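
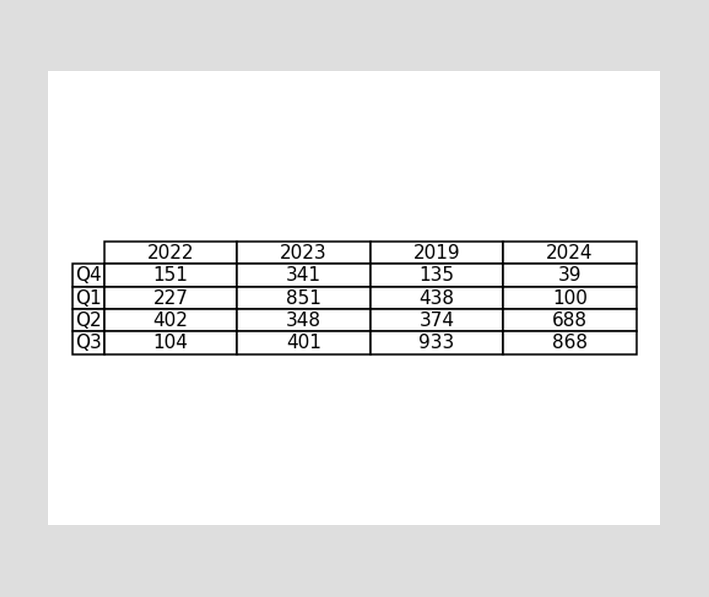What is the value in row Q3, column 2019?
The (Q3, 2019) cell reads 933.

933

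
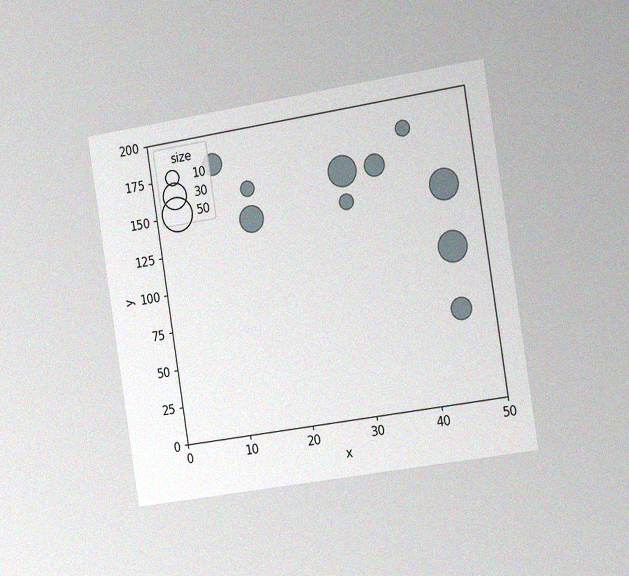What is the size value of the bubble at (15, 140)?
The chart is tilted about 9° counter-clockwise and viewed slightly from the right, with some photo noise. Matching the bubble at (15, 140) against the size legend gives 30.

30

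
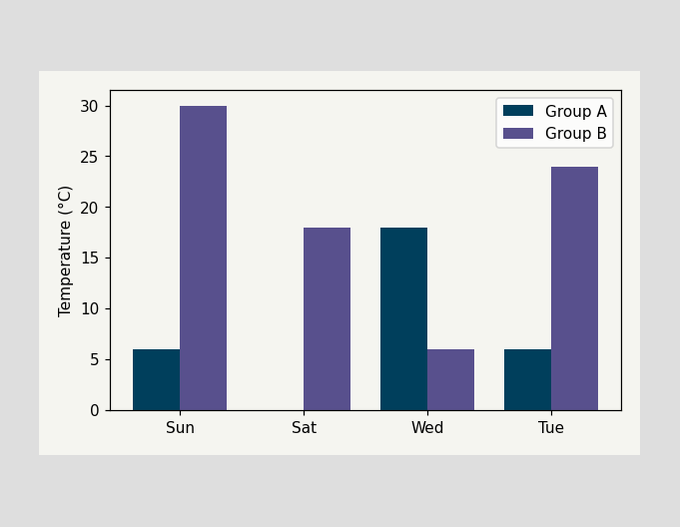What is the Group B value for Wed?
The Group B bar at Wed reaches 6°C on the y-axis.

6°C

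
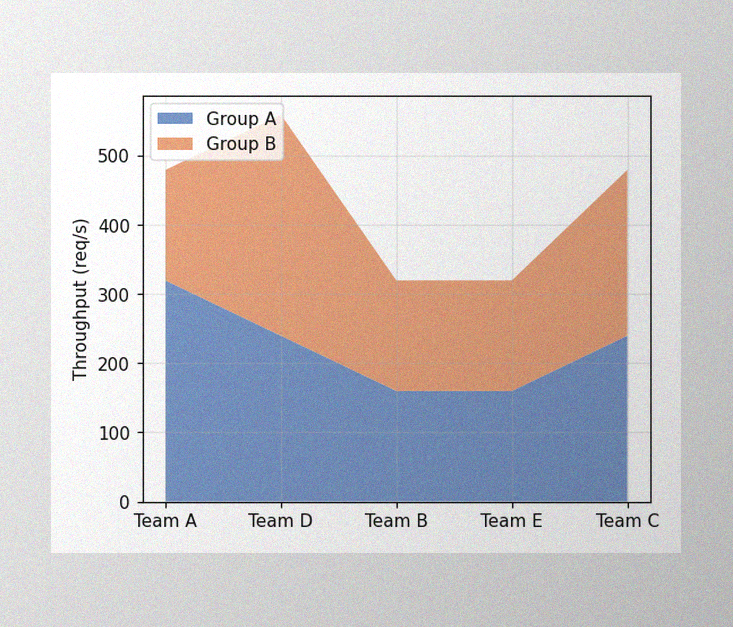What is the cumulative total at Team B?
The image has some photo noise and uneven lighting. The stacked total at Team B reaches 320req/s.

320req/s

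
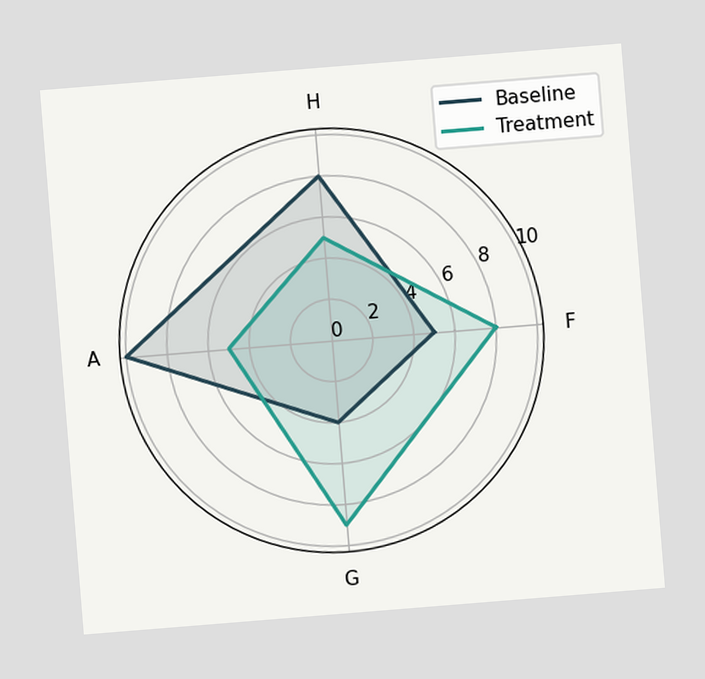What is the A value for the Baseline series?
10

The chart is tilted about 5° counter-clockwise. On the A axis, Baseline reaches 10.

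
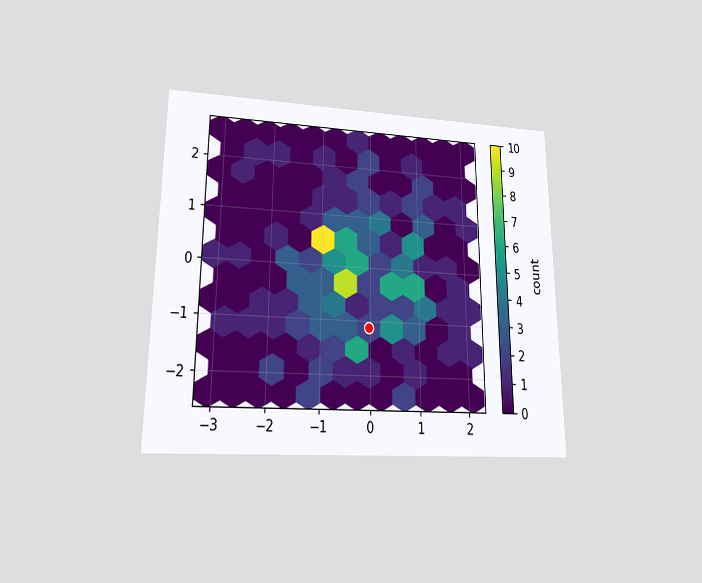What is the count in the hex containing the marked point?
The chart is viewed at a slight angle. The marked hex reads 2 on the colorbar.

2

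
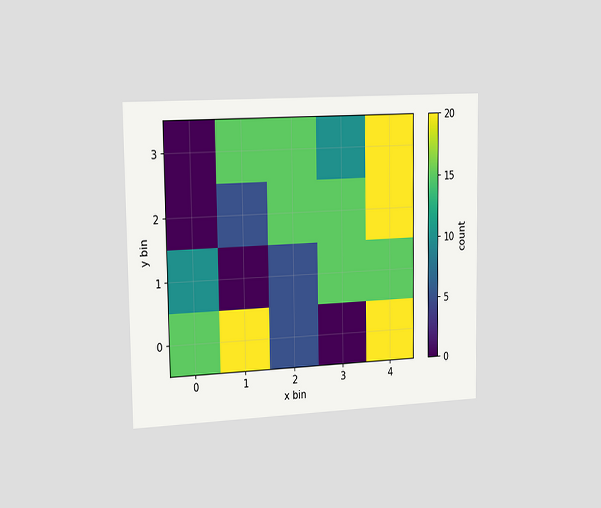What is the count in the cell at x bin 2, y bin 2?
15

The chart is viewed slightly from the left. Matching the cell (2, 2) against the colorbar gives 15.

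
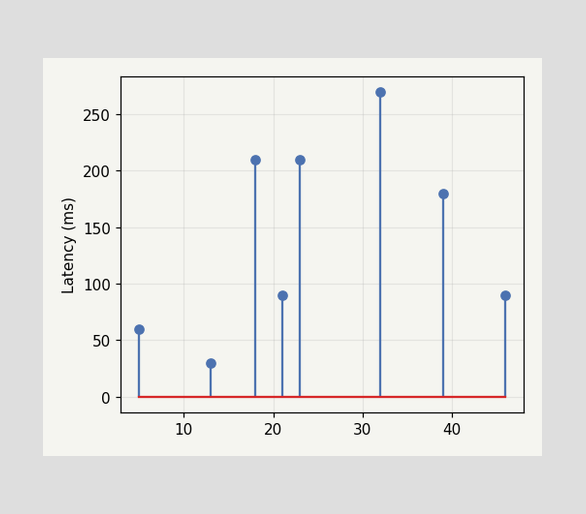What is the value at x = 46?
90ms

The stem at x=46 reaches 90ms.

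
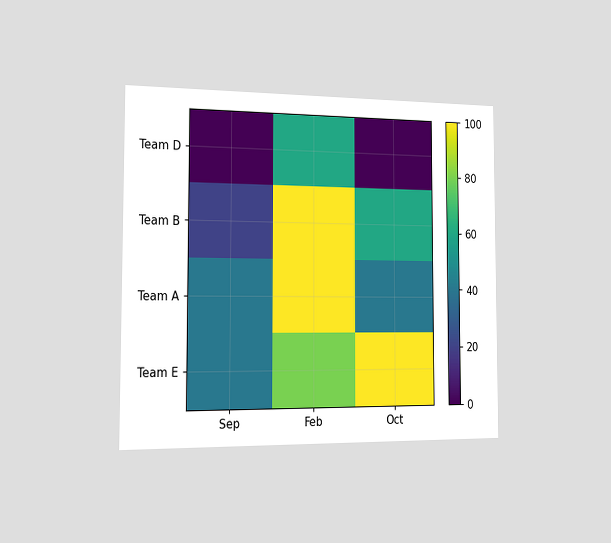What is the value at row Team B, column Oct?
The chart is viewed slightly from the left. Matching cell (Team B, Oct) against the colorbar gives 60.

60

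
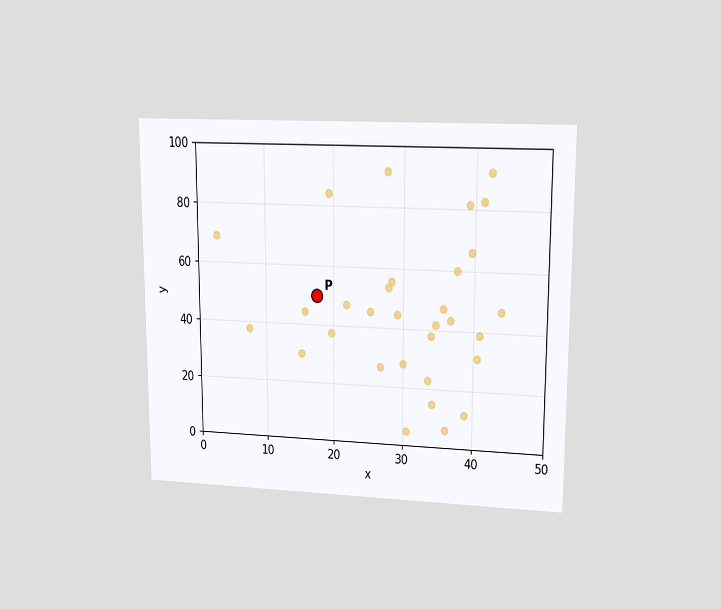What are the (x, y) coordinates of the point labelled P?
The chart is viewed at a slight angle. Following the gridlines from P to each axis, P sits at (17.5, 50).

(17.5, 50)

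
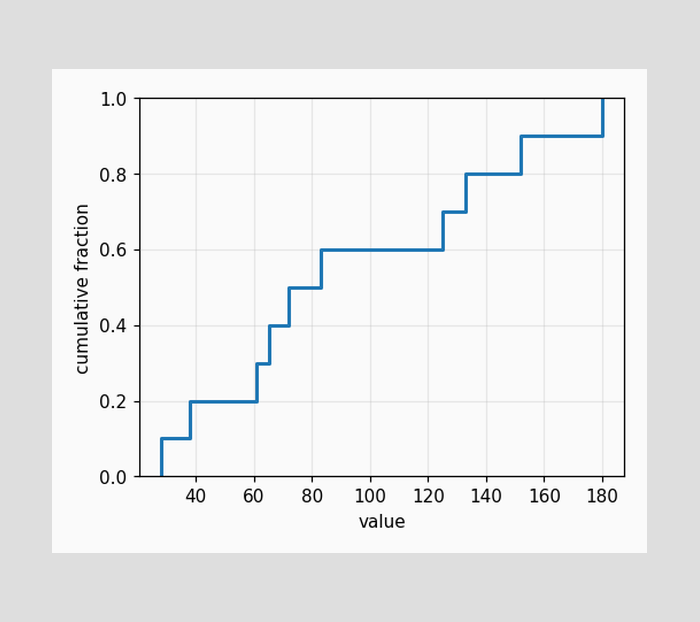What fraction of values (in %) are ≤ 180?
100%

At x=180 the ECDF step is at 100%.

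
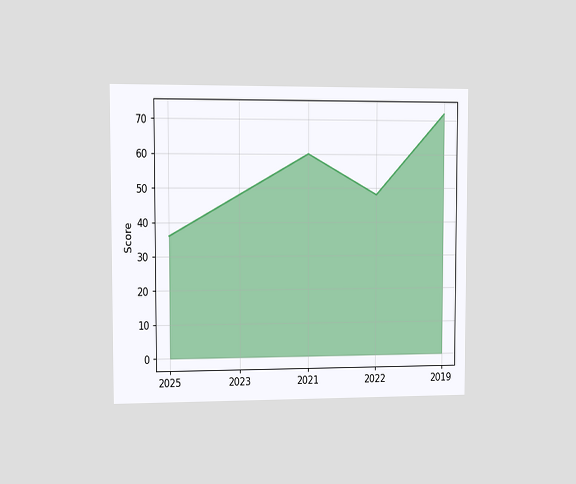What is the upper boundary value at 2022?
48

The chart is viewed at a slight angle. At 2022 the upper boundary is at 48.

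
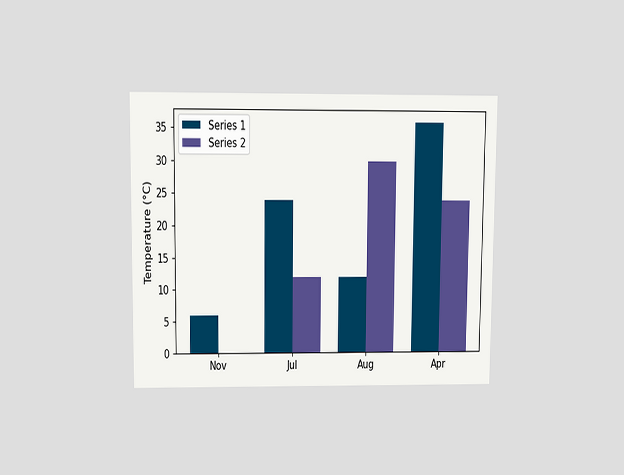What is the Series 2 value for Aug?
The chart is viewed slightly from above. The Series 2 bar at Aug reaches 30°C on the y-axis.

30°C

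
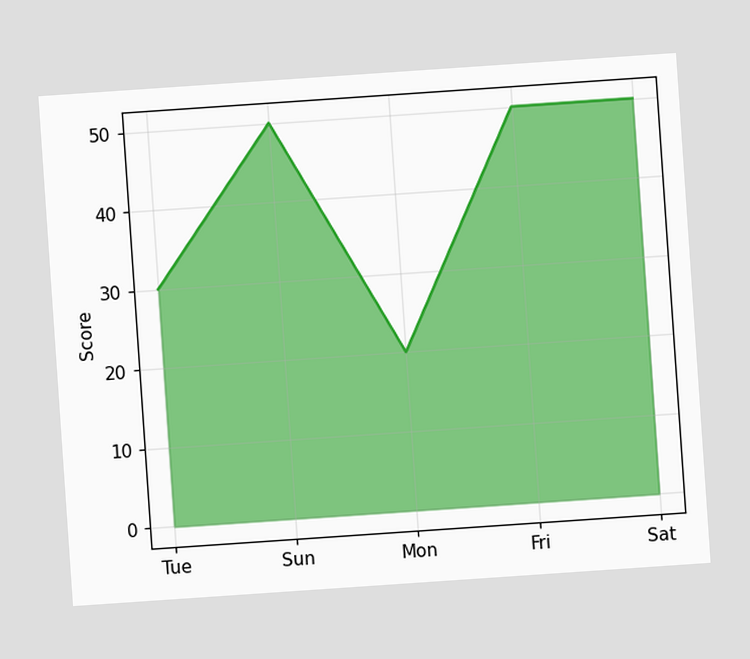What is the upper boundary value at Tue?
30

The chart is tilted about 4° counter-clockwise. At Tue the upper boundary is at 30.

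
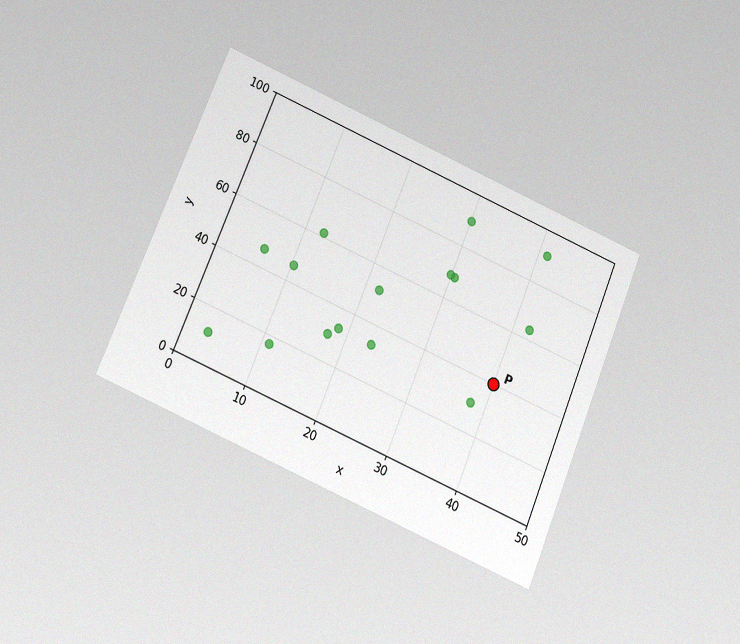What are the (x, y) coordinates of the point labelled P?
The chart is tilted about 23° clockwise and viewed slightly from below, with some photo noise. Following the gridlines from P to each axis, P sits at (40, 40).

(40, 40)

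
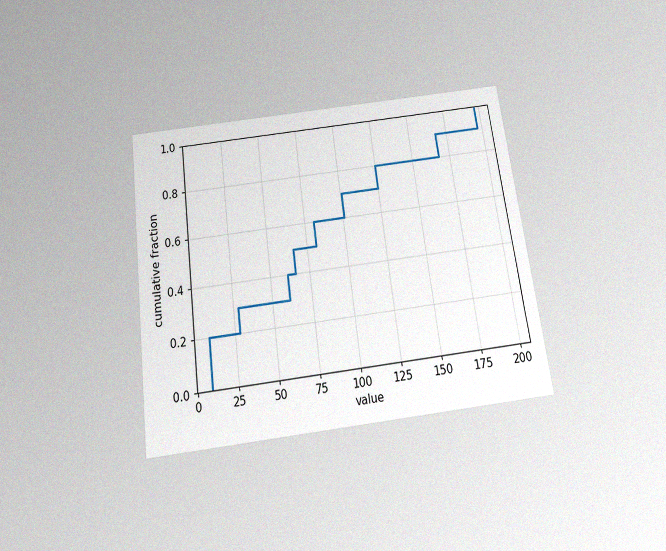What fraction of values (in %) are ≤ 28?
The chart is tilted about 8° counter-clockwise and viewed slightly from below, with some photo noise. At x=28 the ECDF step is at 30%.

30%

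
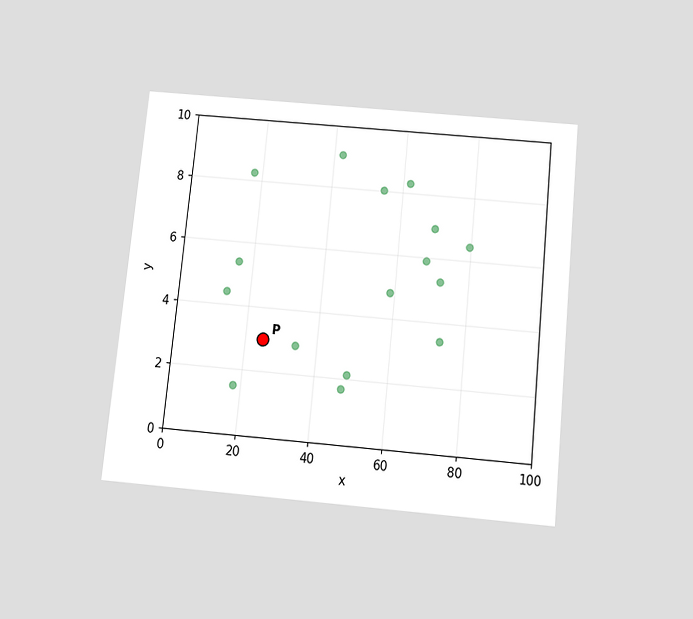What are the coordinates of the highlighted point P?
(25, 3)

The chart is tilted about 6° clockwise and viewed slightly from below. Following the gridlines from P to each axis, P sits at (25, 3).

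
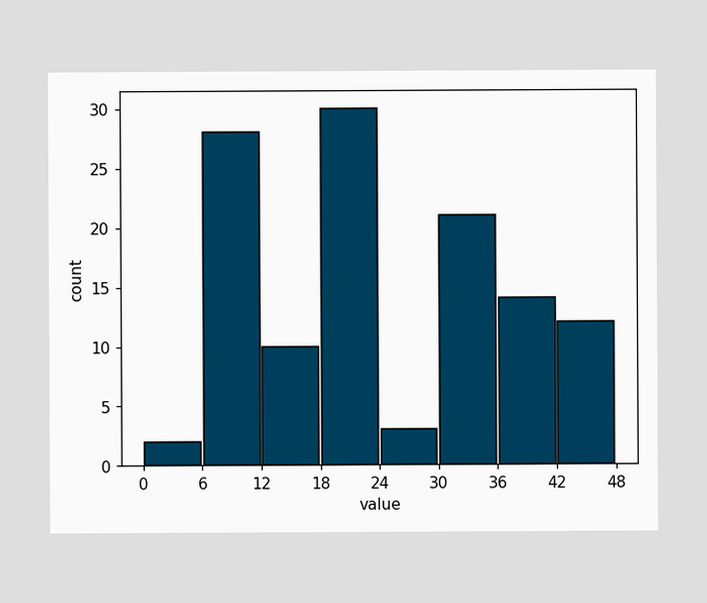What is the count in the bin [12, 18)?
The [12, 18) bin has height 10.

10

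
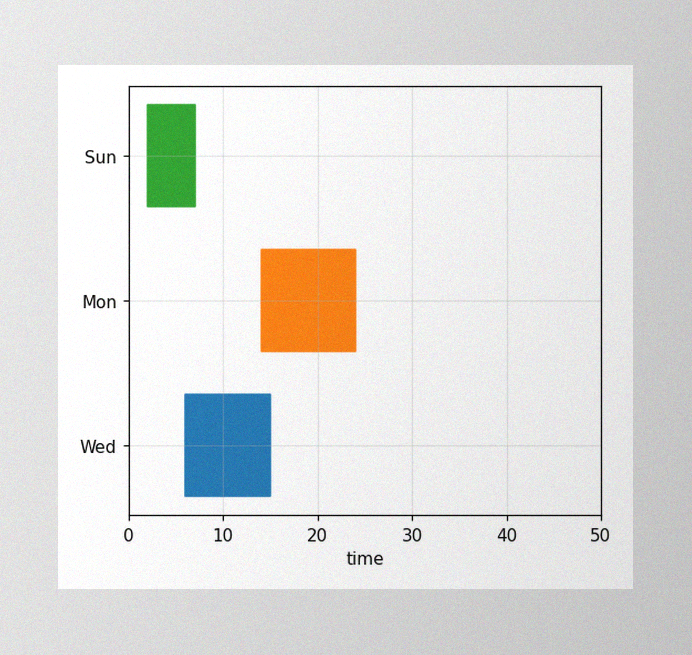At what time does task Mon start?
14

The image has some photo noise and uneven lighting. The Mon bar begins at t=14.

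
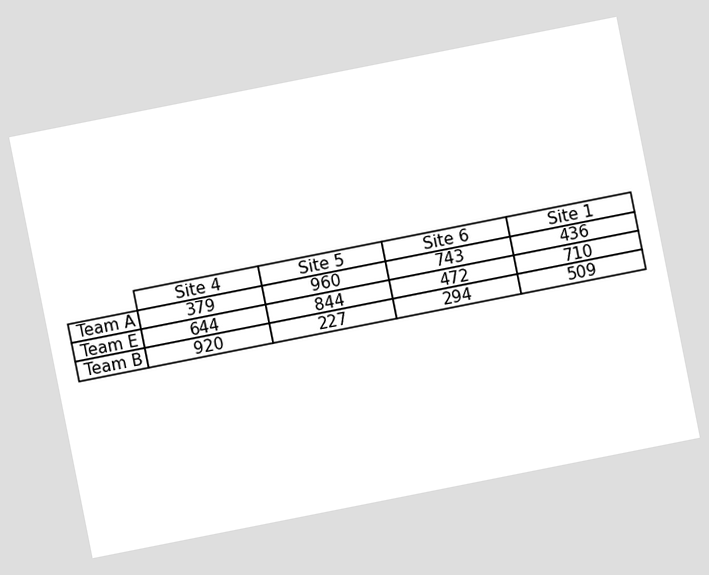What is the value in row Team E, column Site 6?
472

The chart is tilted about 11° counter-clockwise. The (Team E, Site 6) cell reads 472.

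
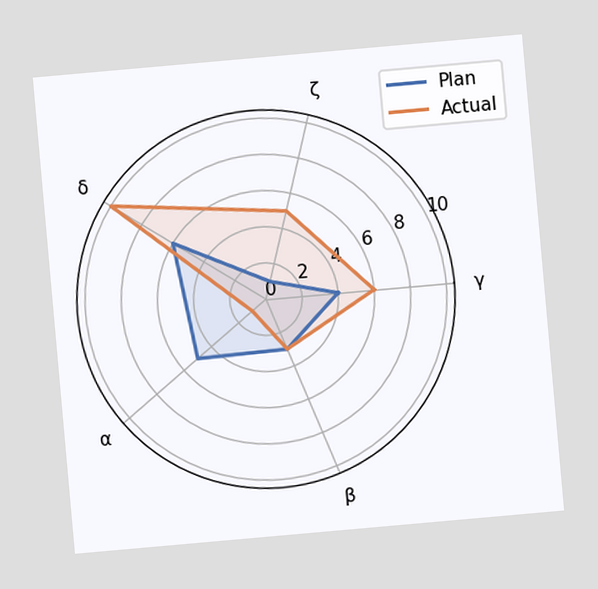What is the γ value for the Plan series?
The chart is tilted about 5° counter-clockwise. On the γ axis, Plan reaches 4.

4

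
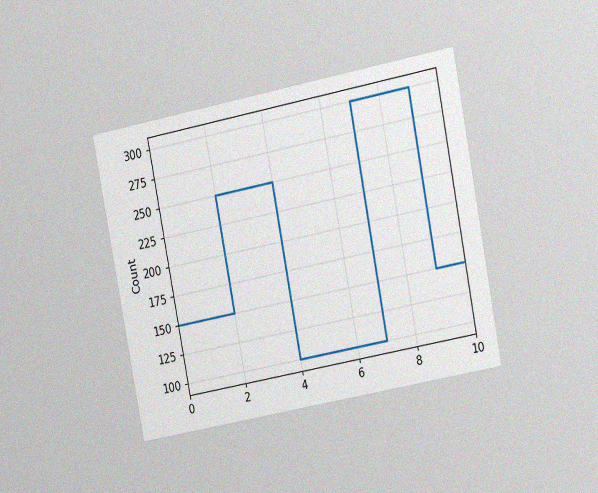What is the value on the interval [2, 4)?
The chart is tilted about 11° counter-clockwise and viewed slightly from the right, with some photo noise. On [2, 4) the step sits at 250.

250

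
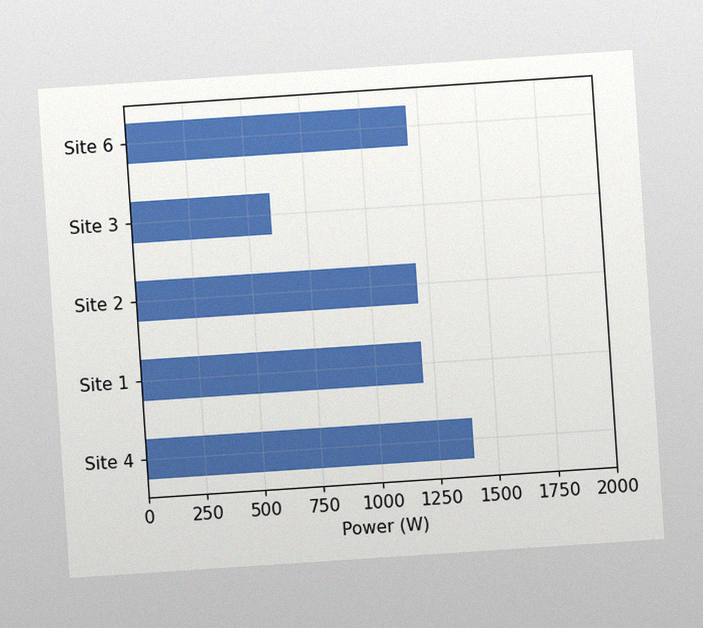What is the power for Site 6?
1200W

The chart is tilted about 4° counter-clockwise, with some photo noise. Reading along the chart's x-axis, the Site 6 bar reaches 1200W.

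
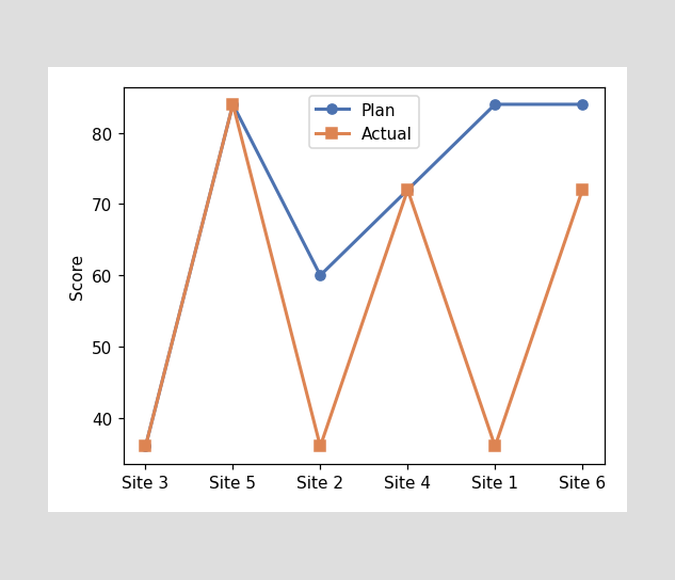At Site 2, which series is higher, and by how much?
Plan, by 24

At Site 2, Plan sits above the other line by 24.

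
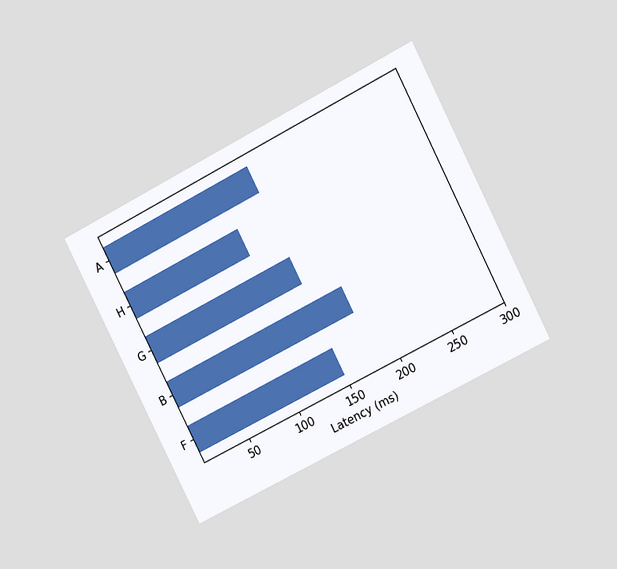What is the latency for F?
The chart is tilted about 27° counter-clockwise and viewed at a slight angle. Reading along the chart's x-axis, the F bar reaches 150ms.

150ms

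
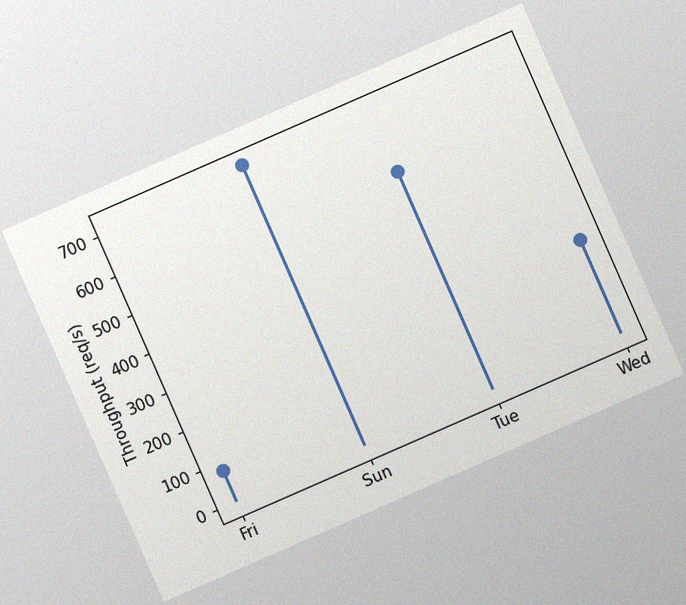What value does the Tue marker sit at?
The chart is tilted about 24° counter-clockwise, with some photo noise. The Tue marker sits at 560req/s.

560req/s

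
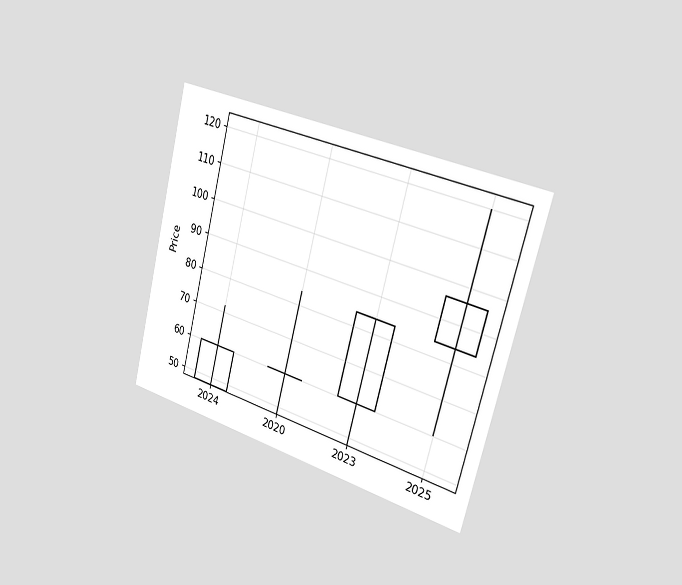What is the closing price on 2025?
The chart is tilted about 15° clockwise and viewed slightly from the right. The 2025 candle closes at 96.

96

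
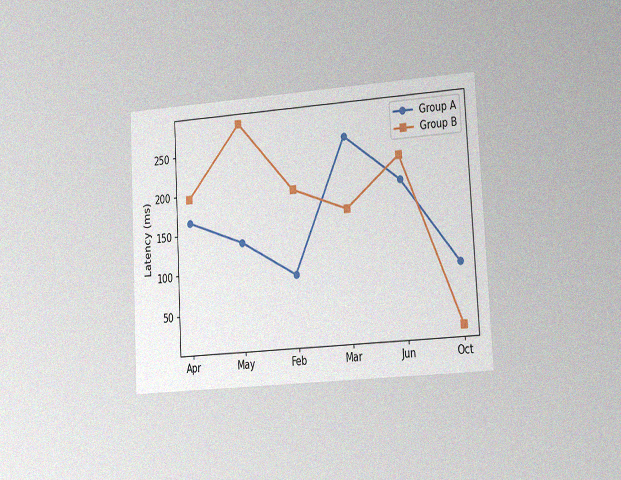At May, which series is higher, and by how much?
Group B, by 150ms

The chart is tilted about 3° counter-clockwise and viewed slightly from the right, with some photo noise. At May, Group B sits above the other line by 150ms.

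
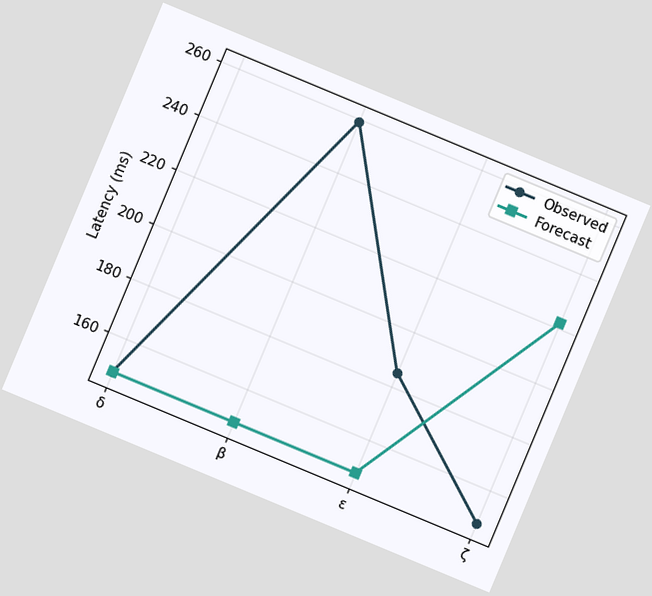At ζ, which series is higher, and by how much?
The chart is tilted about 23° clockwise. At ζ, Forecast sits above the other line by 74ms.

Forecast, by 74ms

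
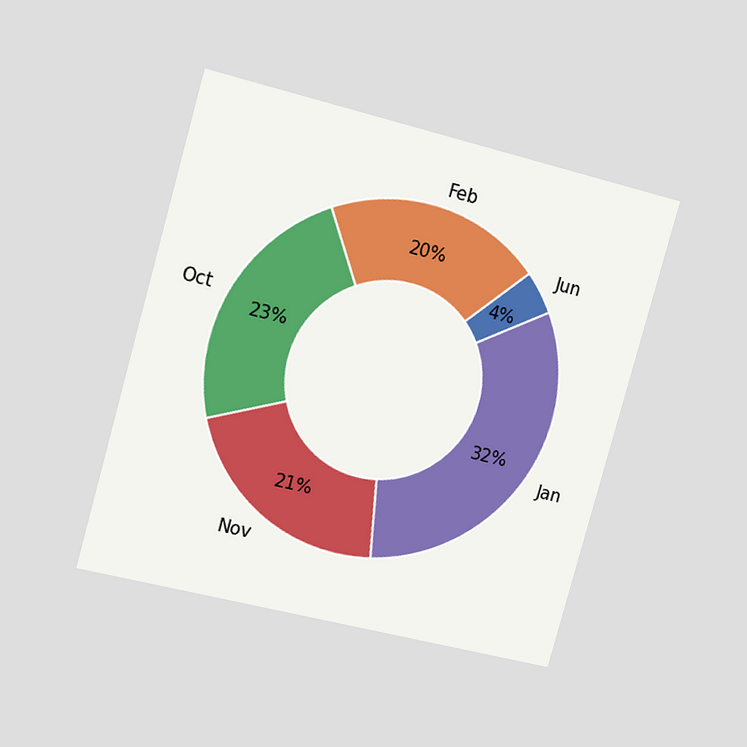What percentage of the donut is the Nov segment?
21%

The chart is tilted about 15° clockwise and viewed slightly from the left. The Nov segment takes up 21% of the ring.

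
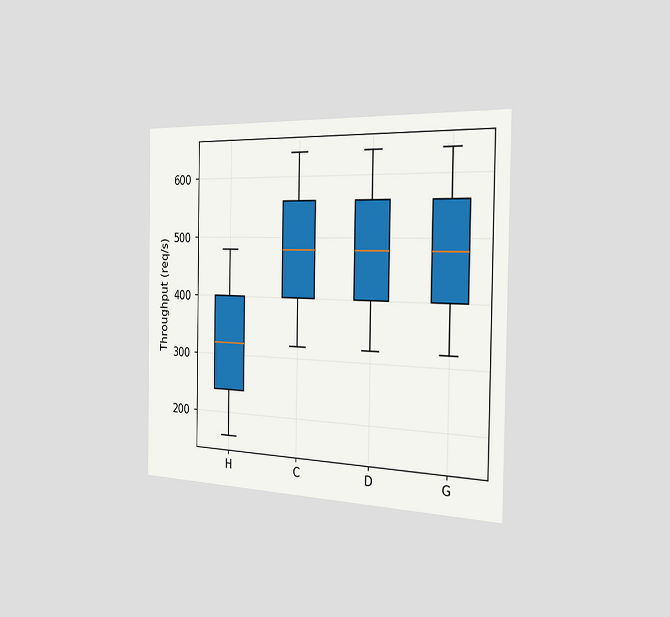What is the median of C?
The chart is viewed slightly from the right. The median line in the C box sits at 480req/s.

480req/s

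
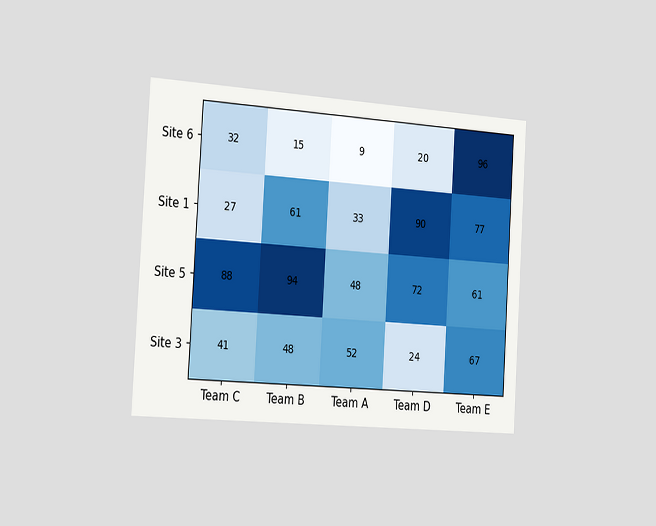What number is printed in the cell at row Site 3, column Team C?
41

The chart is tilted about 3° clockwise and viewed slightly from the left. The (Site 3, Team C) cell reads 41.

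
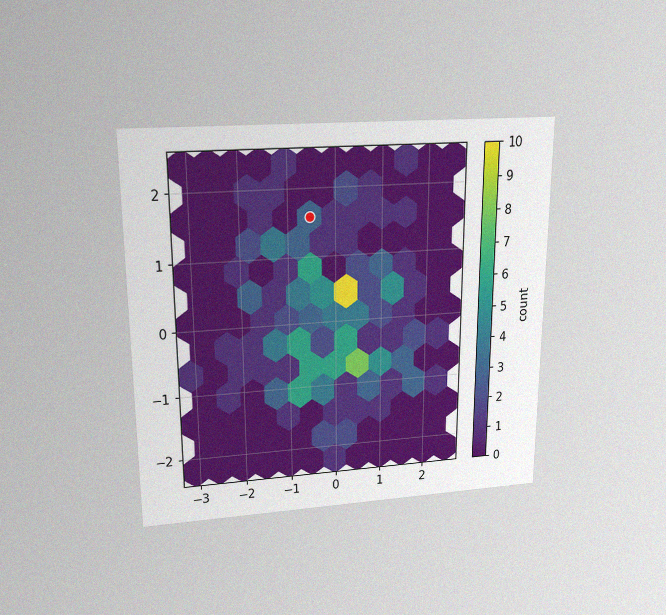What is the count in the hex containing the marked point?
3

The chart is viewed slightly from above, with some photo noise. The marked hex reads 3 on the colorbar.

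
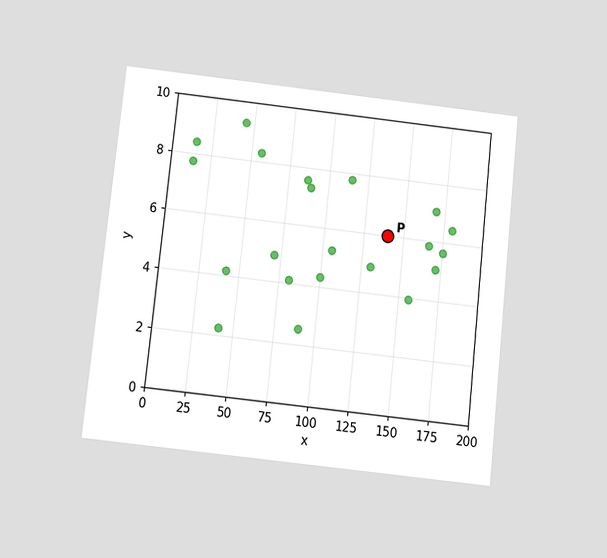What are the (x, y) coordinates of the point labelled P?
(140, 6)

The chart is tilted about 6° clockwise and viewed slightly from below. Following the gridlines from P to each axis, P sits at (140, 6).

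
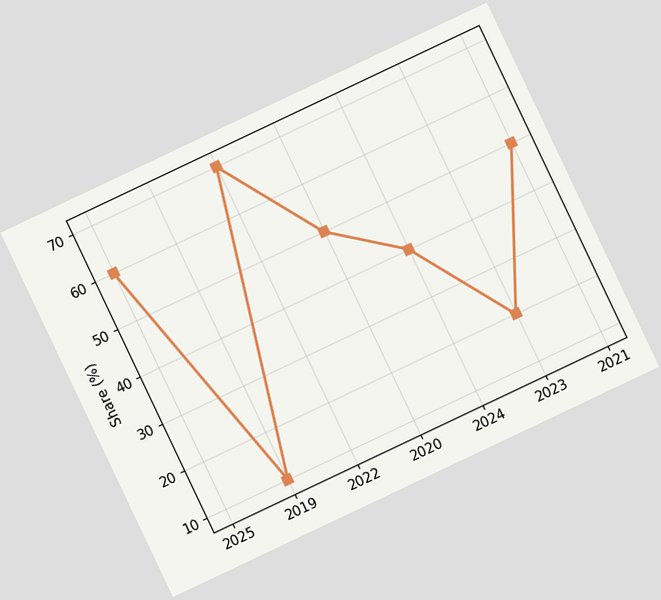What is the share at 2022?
The chart is tilted about 25° counter-clockwise. At 2022, the line is at 70%.

70%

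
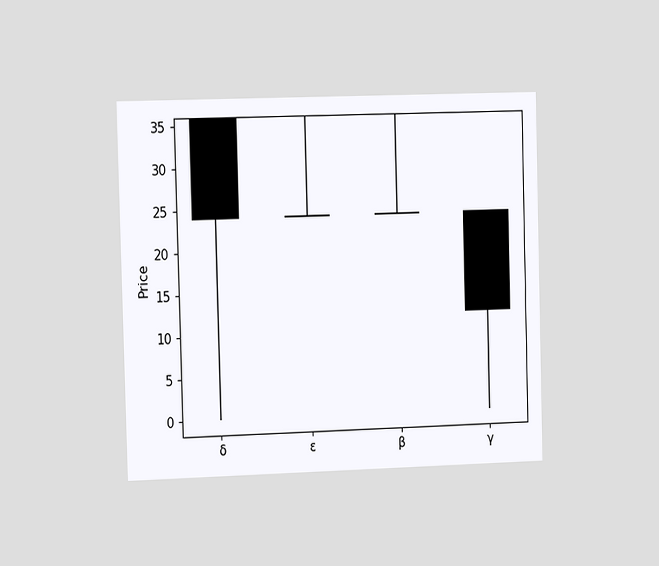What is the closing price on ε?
24

The chart is viewed slightly from the left. The ε candle closes at 24.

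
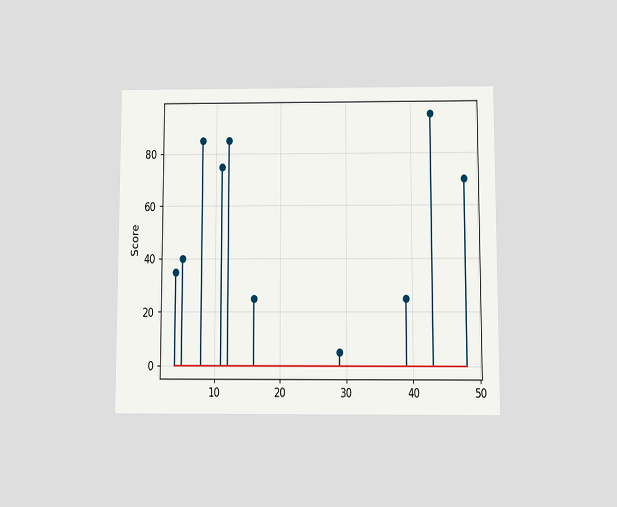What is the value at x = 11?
The chart is viewed at a slight angle. The stem at x=11 reaches 75.

75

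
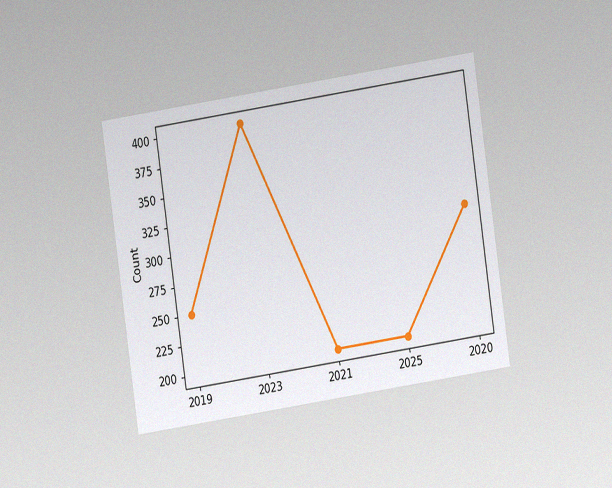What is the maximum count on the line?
400

The chart is tilted about 8° counter-clockwise and viewed at a slight angle, with some photo noise. The highest point is at 2023, and reading across to the y-axis gives 400.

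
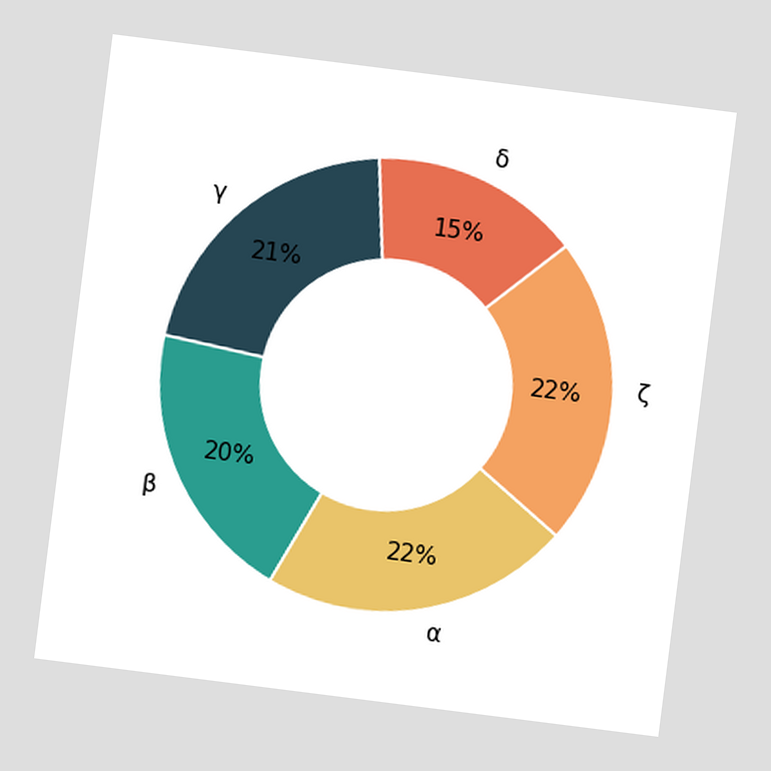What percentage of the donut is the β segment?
20%

The chart is tilted about 7° clockwise. The β segment takes up 20% of the ring.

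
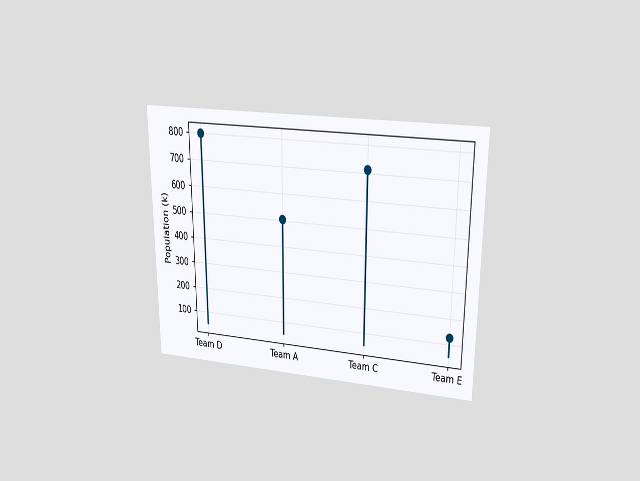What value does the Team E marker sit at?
126k

The chart is viewed at a slight angle. The Team E marker sits at 126k.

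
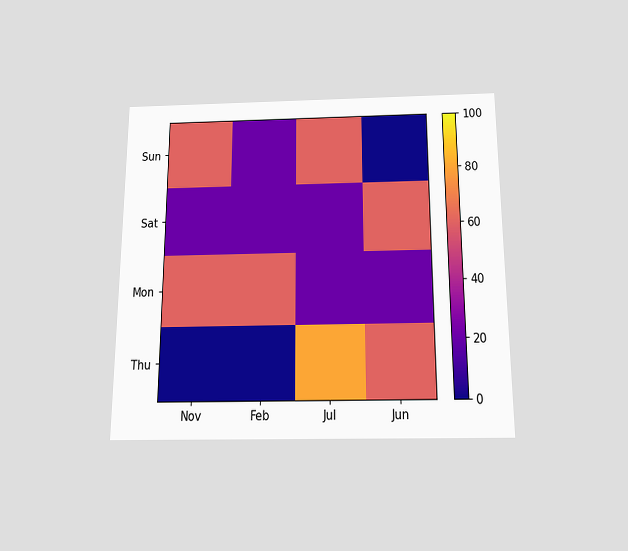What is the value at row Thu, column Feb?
0

The chart is viewed slightly from below. Matching cell (Thu, Feb) against the colorbar gives 0.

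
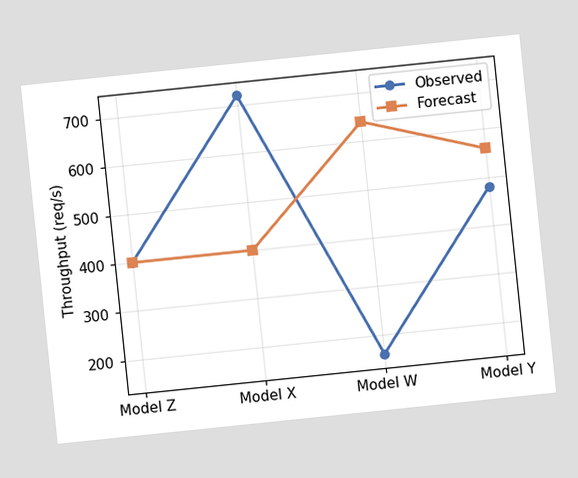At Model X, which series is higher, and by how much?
Observed, by 320req/s

The chart is tilted about 6° counter-clockwise. At Model X, Observed sits above the other line by 320req/s.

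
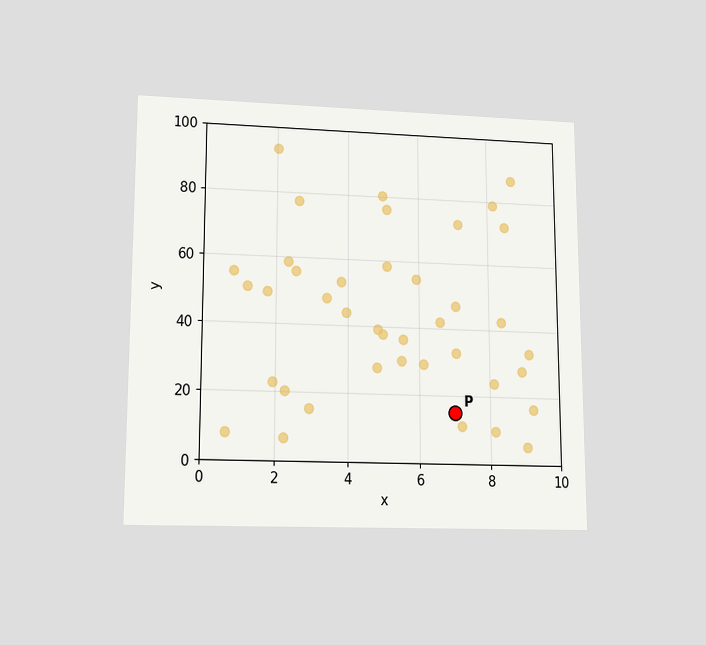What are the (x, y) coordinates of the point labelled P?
The chart is viewed at a slight angle. Following the gridlines from P to each axis, P sits at (7, 15).

(7, 15)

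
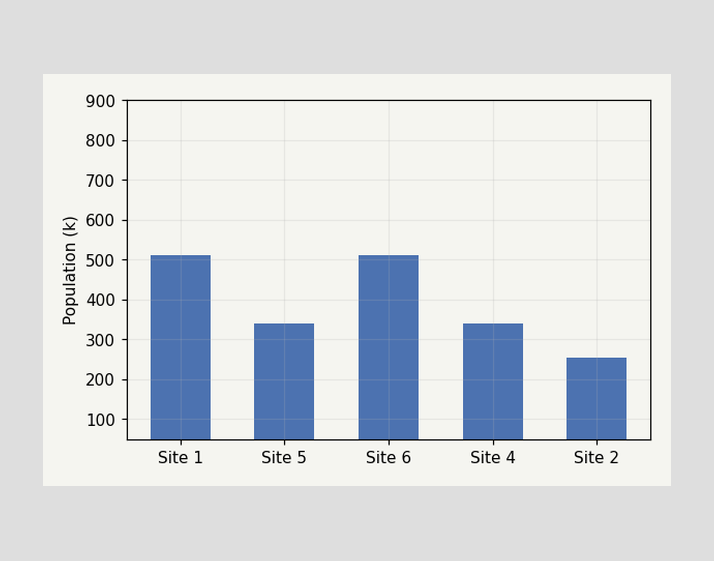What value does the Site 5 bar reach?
340k

Reading along the chart's y-axis, the Site 5 bar reaches 340k.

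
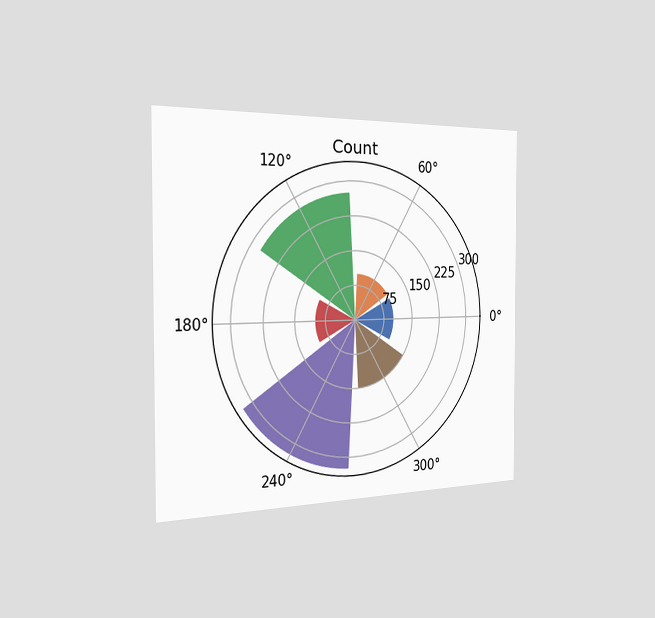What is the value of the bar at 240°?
325

The chart is viewed slightly from the left. The bar at 240° reaches 325 on the radial axis.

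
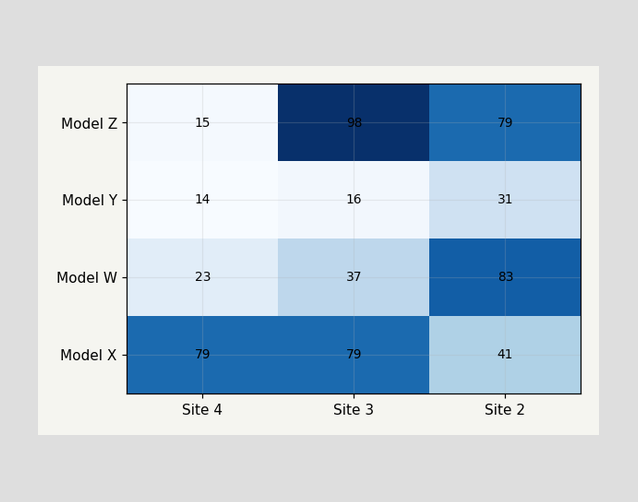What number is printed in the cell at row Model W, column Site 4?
23

The (Model W, Site 4) cell reads 23.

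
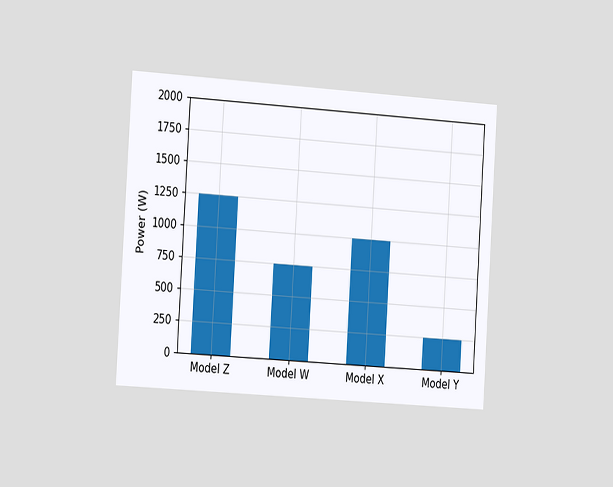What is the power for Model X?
1000W

The chart is tilted about 4° clockwise and viewed slightly from the left. Reading along the chart's y-axis, the Model X bar reaches 1000W.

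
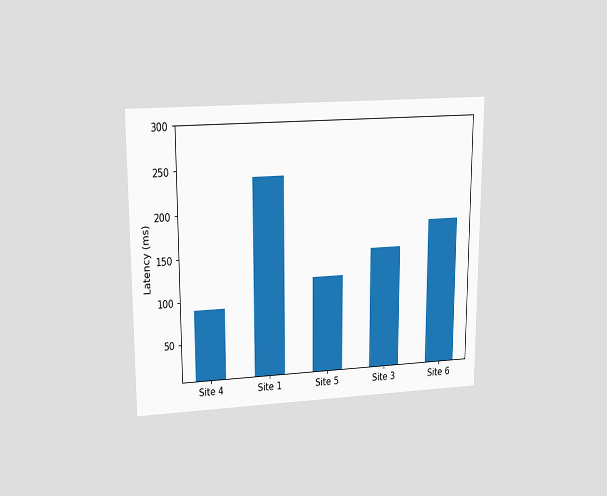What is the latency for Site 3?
150ms

The chart is viewed at a slight angle. Reading along the chart's y-axis, the Site 3 bar reaches 150ms.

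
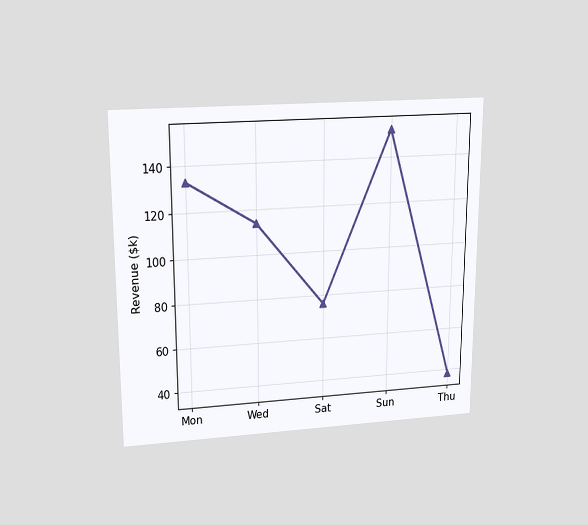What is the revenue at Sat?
The chart is viewed slightly from above. At Sat, the line is at $76k.

$76k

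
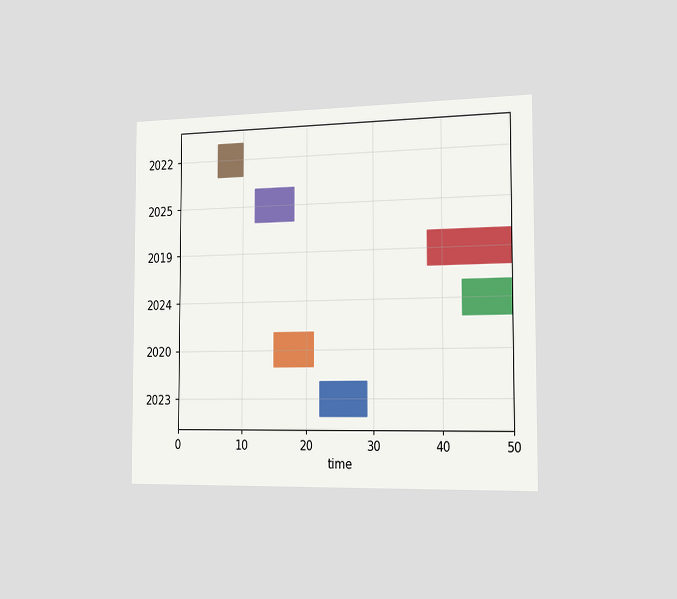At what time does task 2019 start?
38

The chart is viewed slightly from the right. The 2019 bar begins at t=38.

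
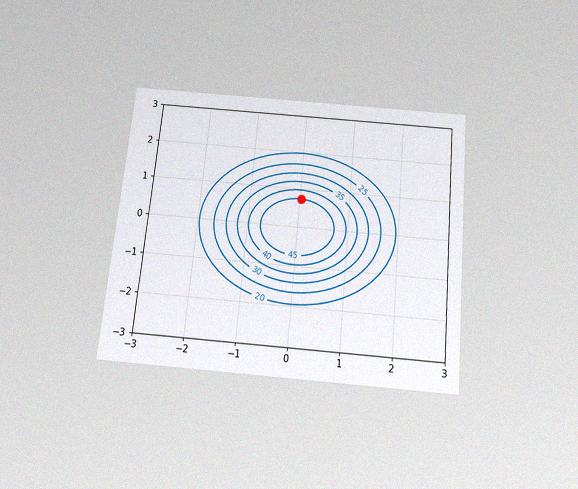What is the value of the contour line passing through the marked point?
The chart is tilted about 5° clockwise and viewed slightly from below, with some photo noise. The marked point sits on the contour labelled 45.

45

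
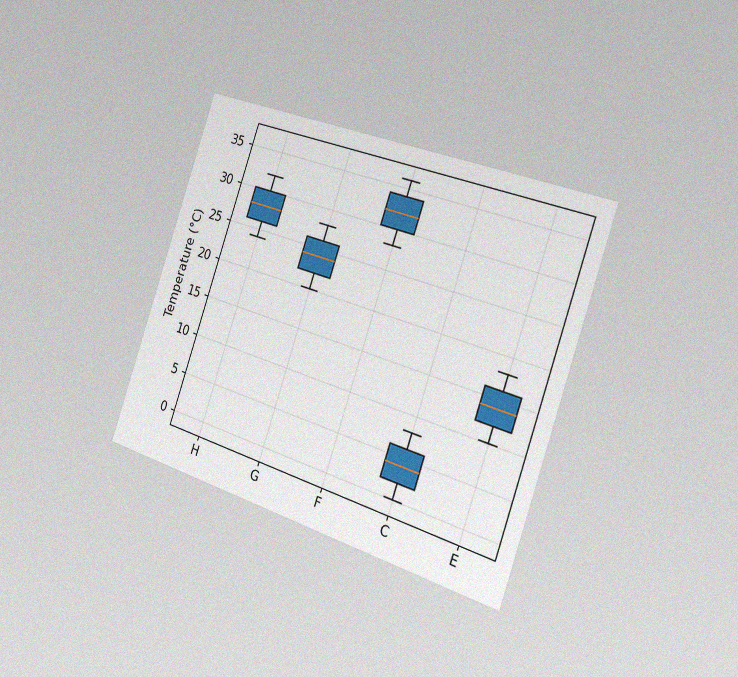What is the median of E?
14°C

The chart is tilted about 19° clockwise and viewed slightly from the right, with some photo noise. The median line in the E box sits at 14°C.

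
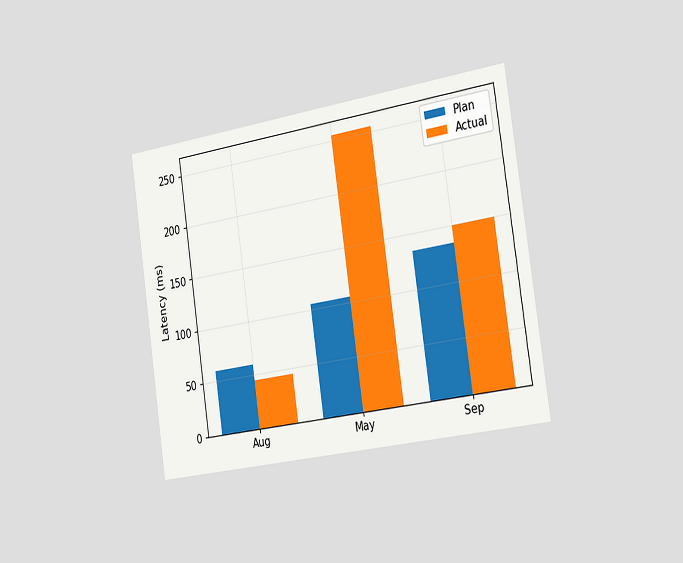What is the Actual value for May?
255ms

The chart is tilted about 8° counter-clockwise and viewed slightly from the right. The Actual bar at May reaches 255ms on the y-axis.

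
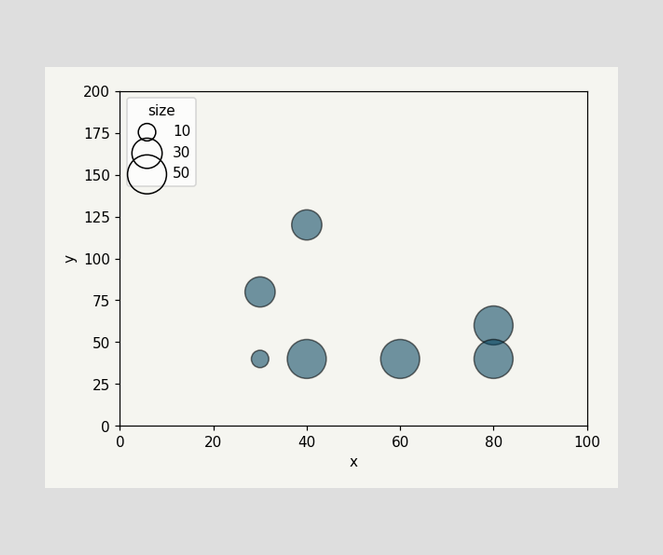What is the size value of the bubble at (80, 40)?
50

Matching the bubble at (80, 40) against the size legend gives 50.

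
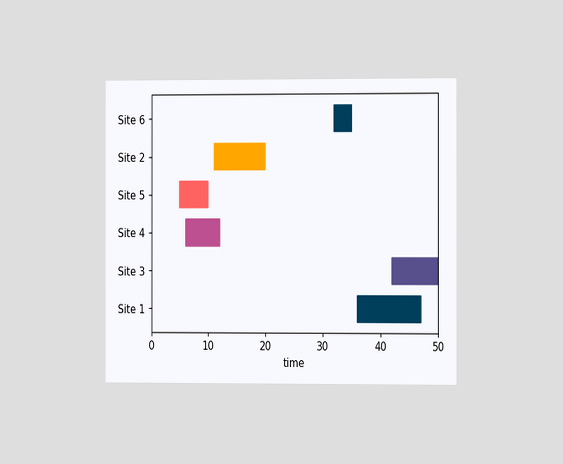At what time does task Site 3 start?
The chart is viewed slightly from the right. The Site 3 bar begins at t=42.

42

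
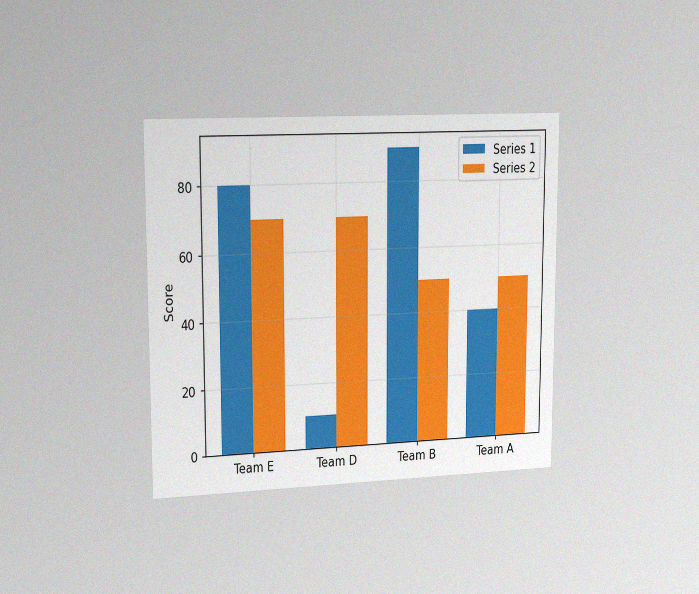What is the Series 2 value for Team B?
The chart is viewed slightly from the left, with some photo noise. The Series 2 bar at Team B reaches 50 on the y-axis.

50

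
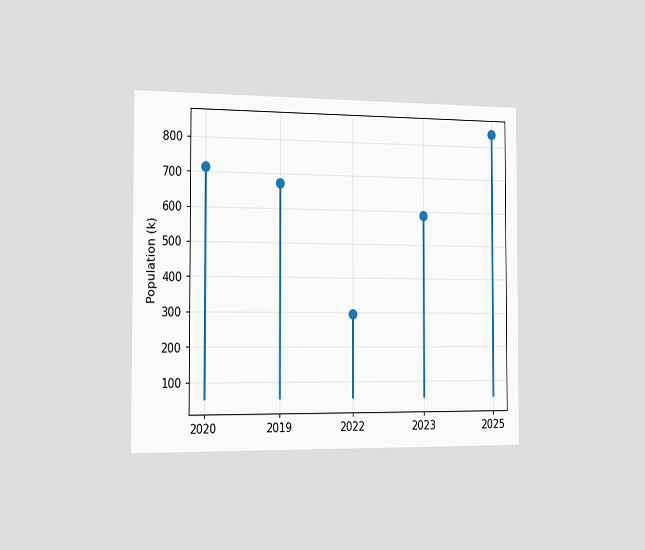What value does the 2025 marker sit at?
840k

The chart is viewed slightly from the left. The 2025 marker sits at 840k.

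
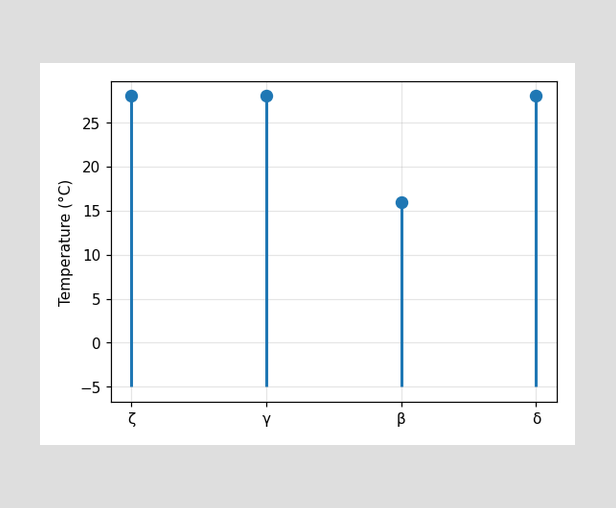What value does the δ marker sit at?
28°C

The δ marker sits at 28°C.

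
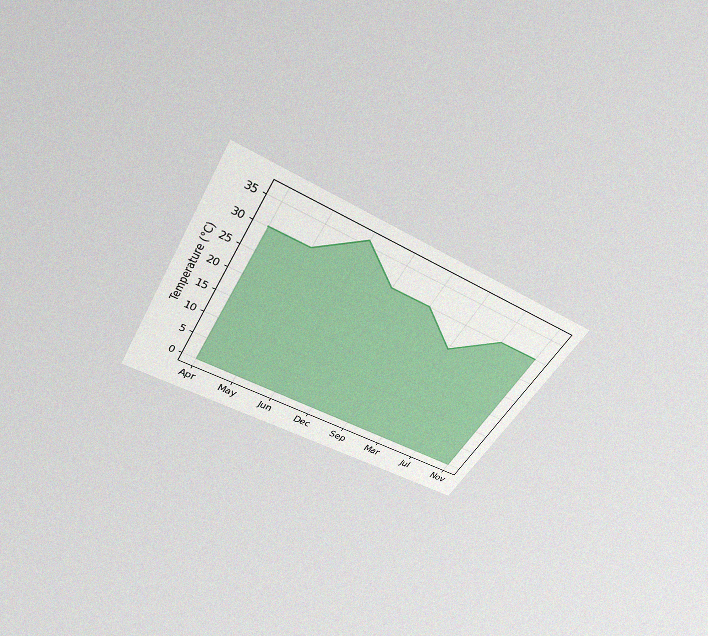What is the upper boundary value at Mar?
24°C

The chart is tilted about 31° clockwise and viewed slightly from above, with some photo noise. At Mar the upper boundary is at 24°C.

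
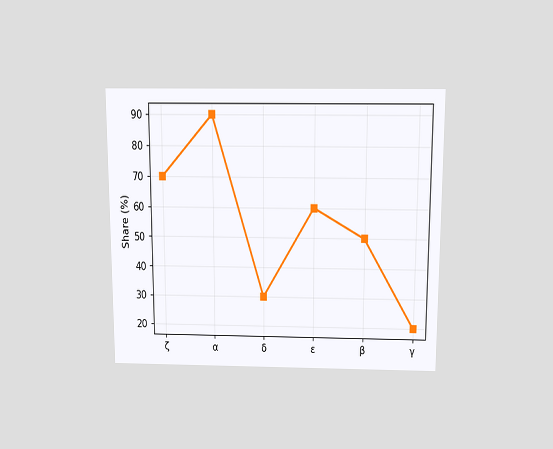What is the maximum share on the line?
90%

The chart is viewed slightly from above. The highest point is at α, and reading across to the y-axis gives 90%.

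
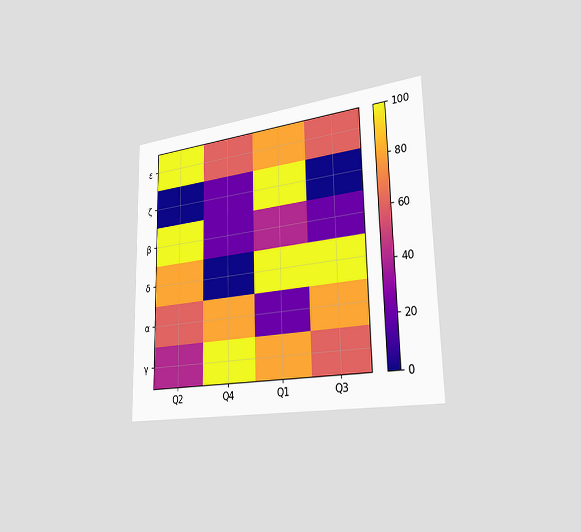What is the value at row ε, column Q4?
60

The chart is viewed slightly from the right. Matching cell (ε, Q4) against the colorbar gives 60.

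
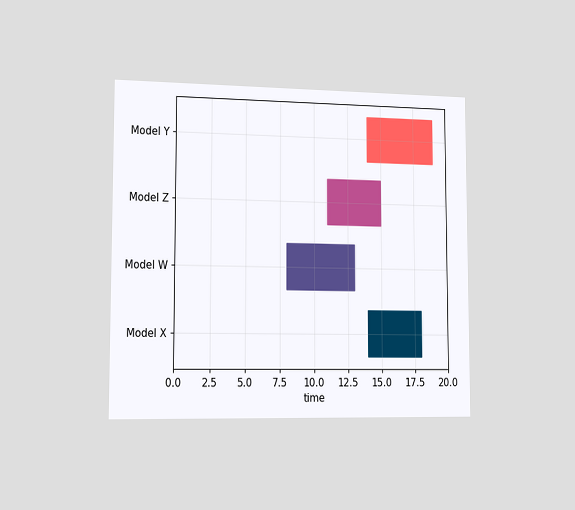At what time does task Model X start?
The chart is viewed slightly from the left. The Model X bar begins at t=14.

14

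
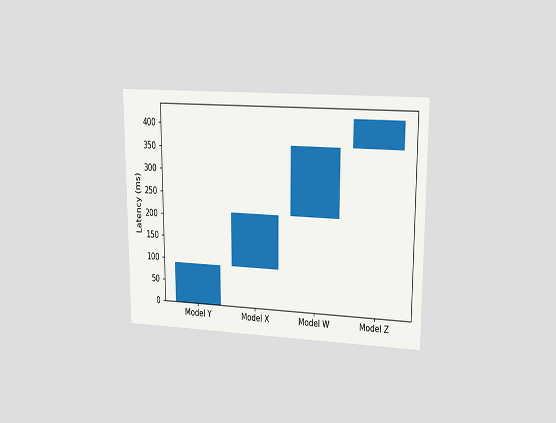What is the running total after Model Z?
The chart is viewed at a slight angle. After Model Z the running total reaches 420ms.

420ms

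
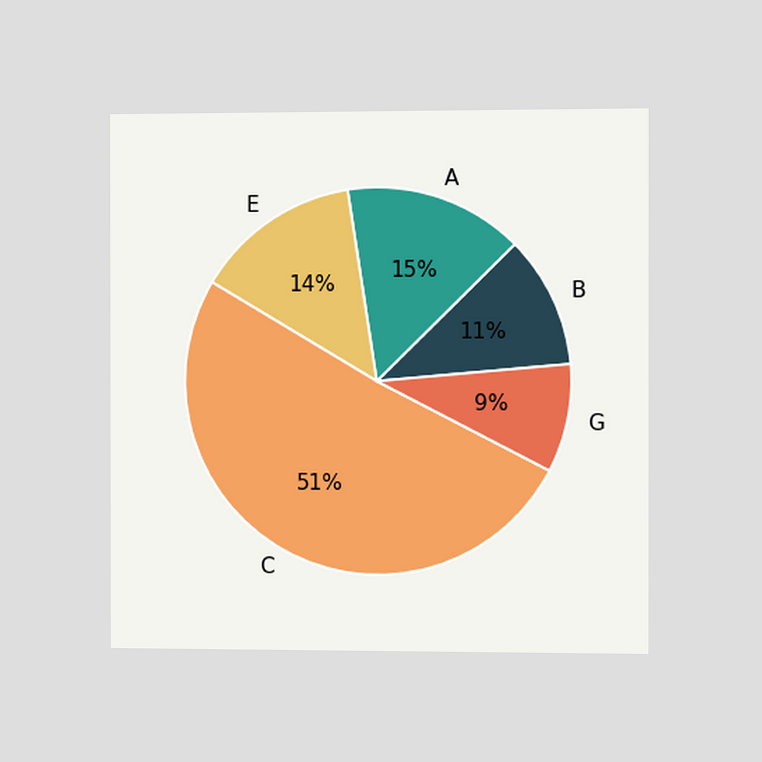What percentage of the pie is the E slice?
The chart is viewed slightly from the right. The E slice takes up 14% of the pie.

14%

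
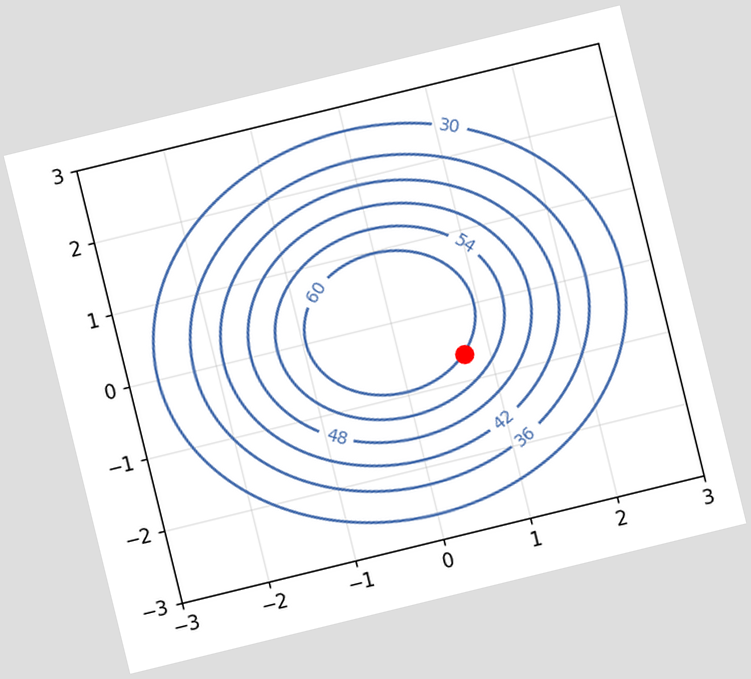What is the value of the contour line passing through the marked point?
The chart is tilted about 14° counter-clockwise. The marked point sits on the contour labelled 60.

60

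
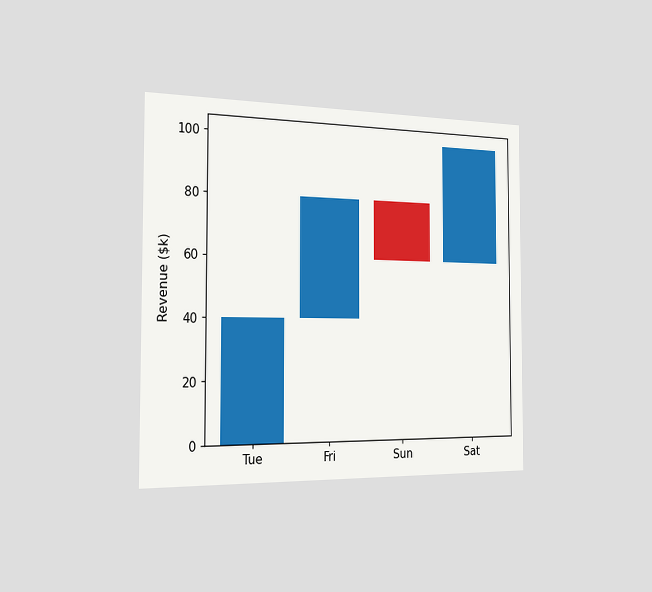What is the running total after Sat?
The chart is viewed slightly from the left. After Sat the running total reaches $100k.

$100k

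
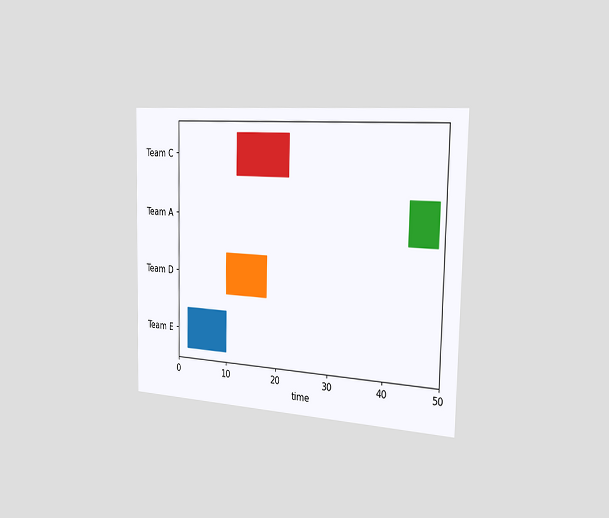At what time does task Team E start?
The chart is viewed slightly from the right. The Team E bar begins at t=2.

2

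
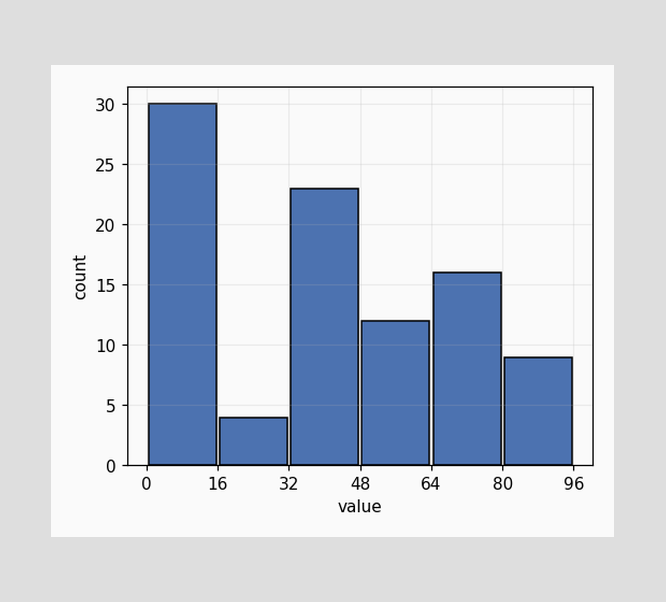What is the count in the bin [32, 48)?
The [32, 48) bin has height 23.

23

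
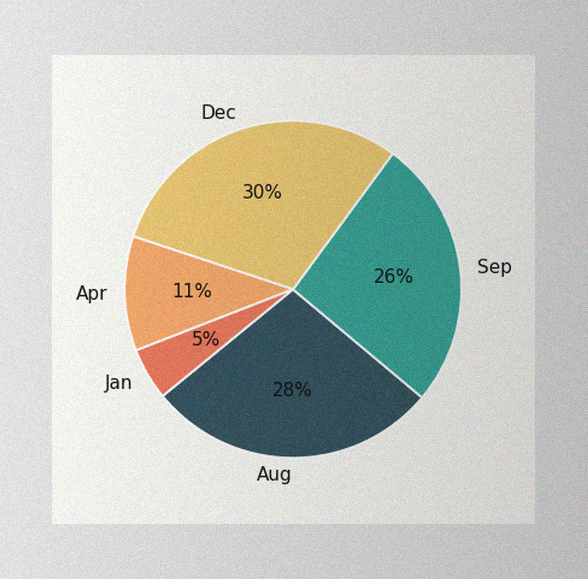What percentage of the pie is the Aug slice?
28%

The image has some photo noise and uneven lighting. The Aug slice takes up 28% of the pie.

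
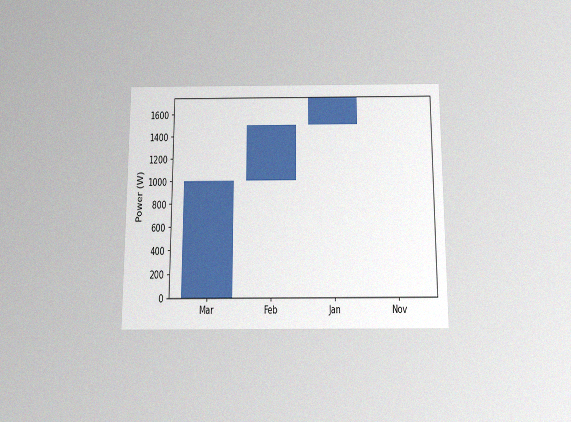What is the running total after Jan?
The chart is viewed slightly from below, with some photo noise. After Jan the running total reaches 1750W.

1750W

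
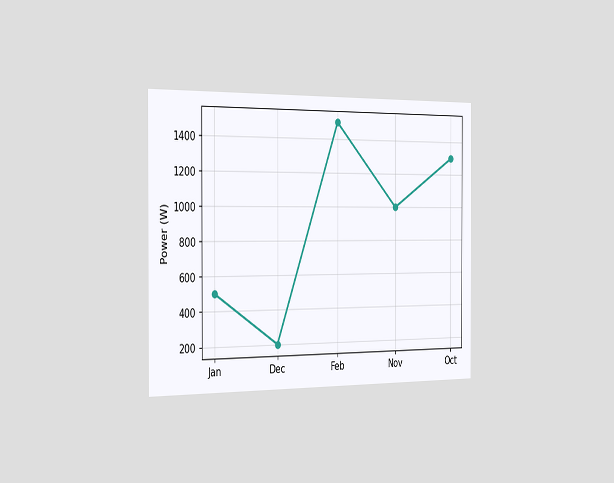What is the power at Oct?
1300W

The chart is viewed slightly from the left. At Oct, the line is at 1300W.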